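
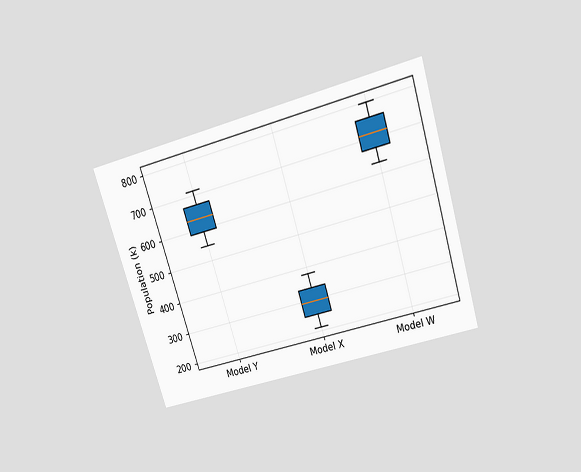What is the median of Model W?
714k

The chart is tilted about 17° counter-clockwise and viewed slightly from above. The median line in the Model W box sits at 714k.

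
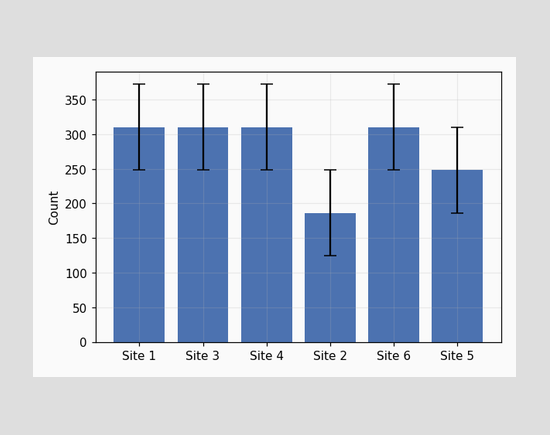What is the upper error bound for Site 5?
310

The Site 5 bar's upper whisker reaches 310.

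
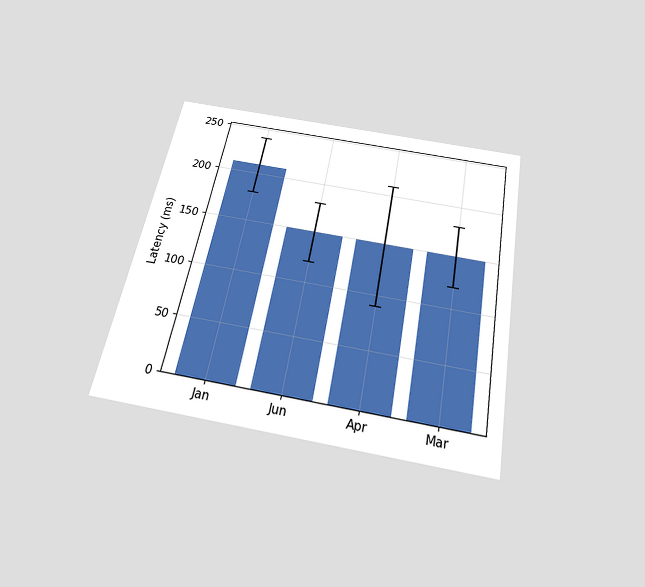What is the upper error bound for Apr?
210ms

The chart is tilted about 11° clockwise and viewed slightly from below. The Apr bar's upper whisker reaches 210ms.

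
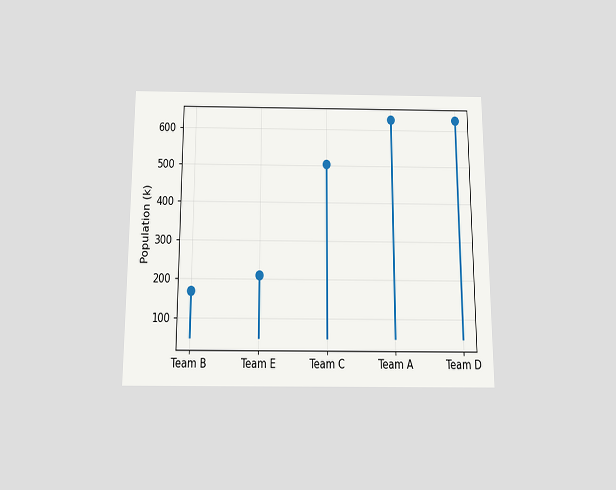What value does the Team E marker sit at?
The chart is viewed slightly from below. The Team E marker sits at 210k.

210k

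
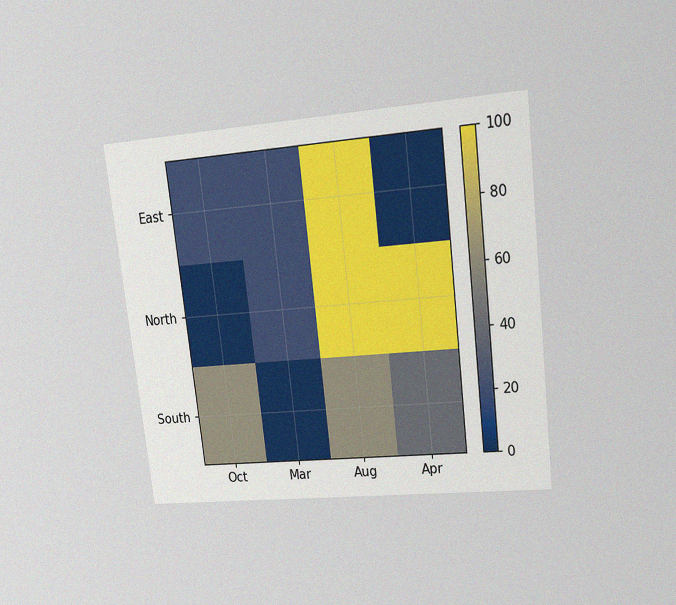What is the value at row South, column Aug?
The chart is tilted about 7° counter-clockwise and viewed at a slight angle, with some photo noise. Matching cell (South, Aug) against the colorbar gives 60.

60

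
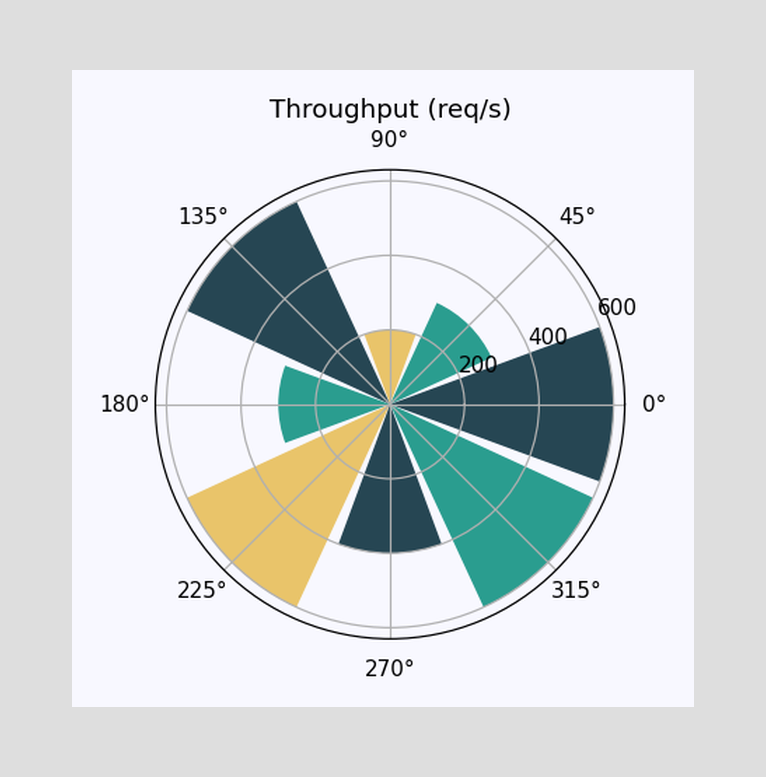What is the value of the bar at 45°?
300req/s

The bar at 45° reaches 300req/s on the radial axis.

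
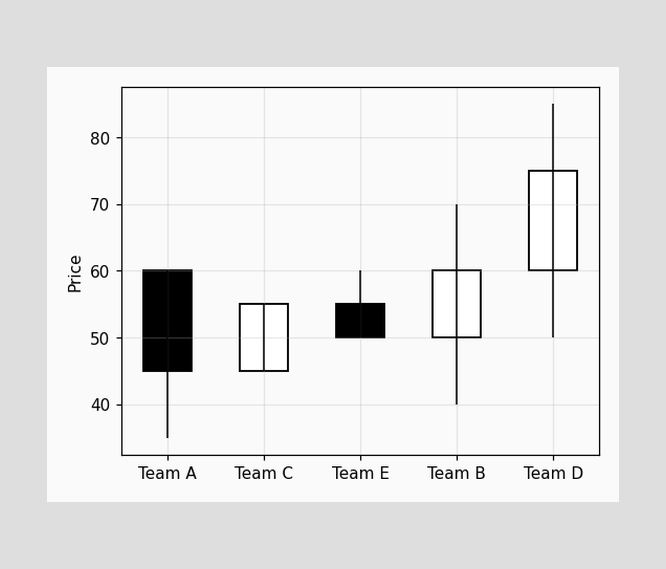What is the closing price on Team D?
75

The Team D candle closes at 75.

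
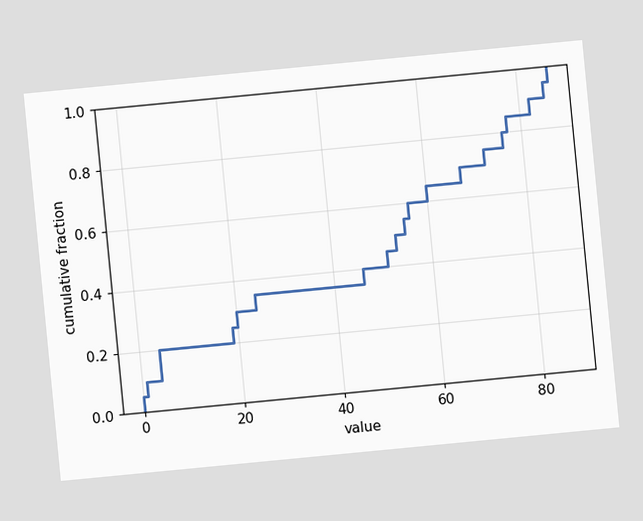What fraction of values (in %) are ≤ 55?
The chart is tilted about 5° counter-clockwise. At x=55 the ECDF step is at 55%.

55%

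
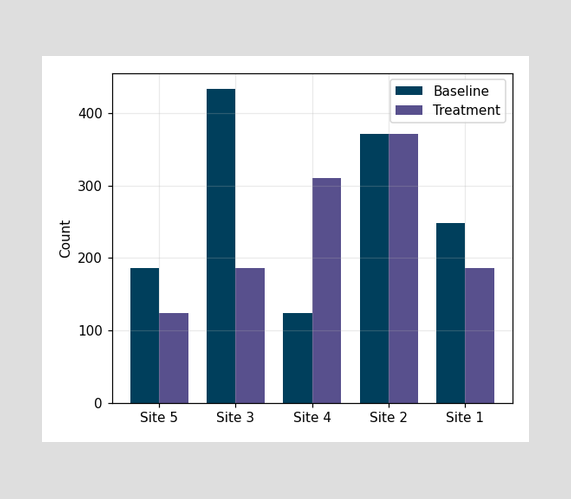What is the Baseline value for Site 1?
The Baseline bar at Site 1 reaches 248 on the y-axis.

248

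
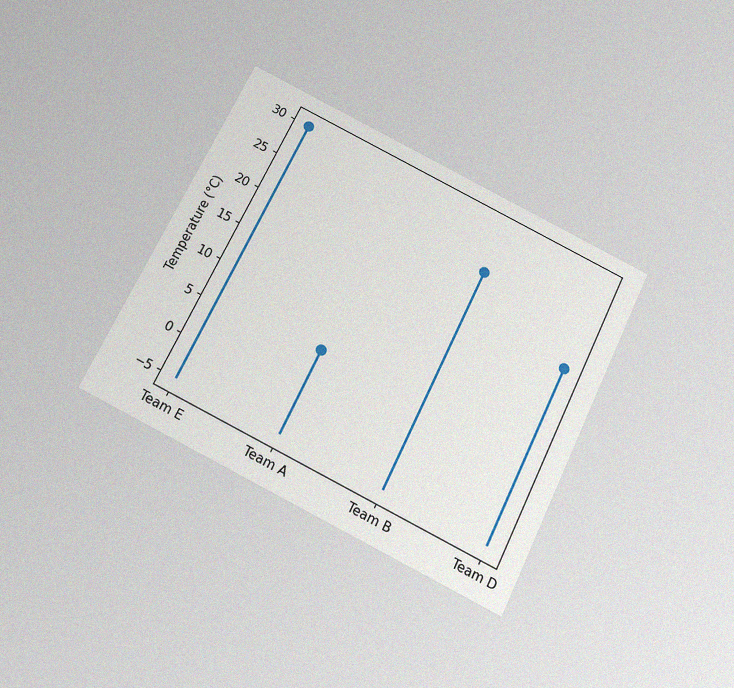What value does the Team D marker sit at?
The chart is tilted about 26° clockwise and viewed slightly from below, with some photo noise. The Team D marker sits at 18°C.

18°C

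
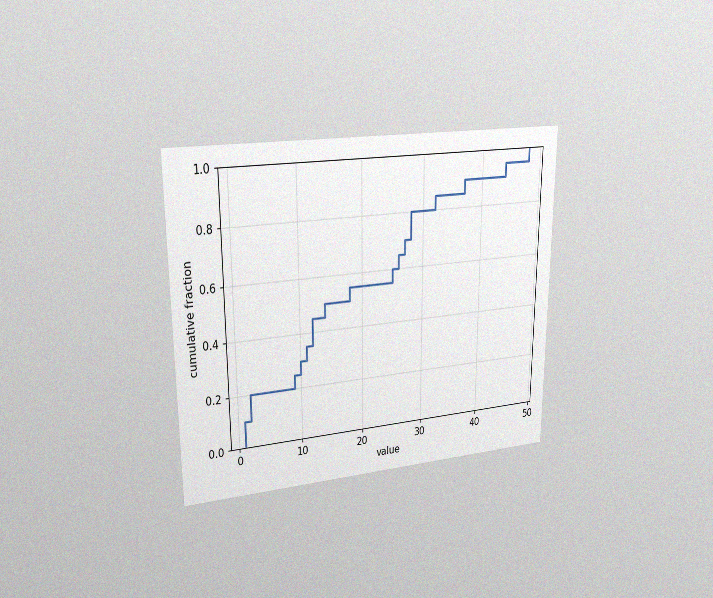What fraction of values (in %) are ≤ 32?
85%

The chart is viewed at a slight angle, with some photo noise. At x=32 the ECDF step is at 85%.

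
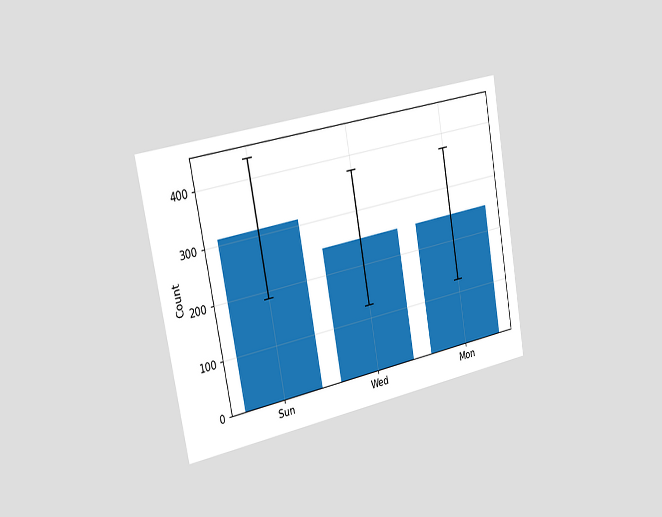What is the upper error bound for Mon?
372

The chart is tilted about 10° counter-clockwise and viewed slightly from the left. The Mon bar's upper whisker reaches 372.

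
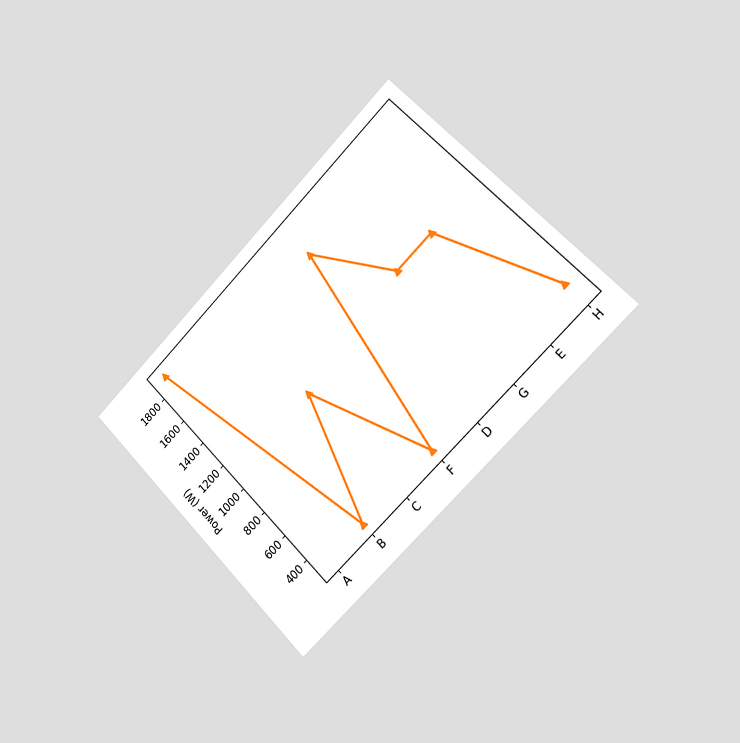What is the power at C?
The chart is tilted about 45° counter-clockwise and viewed slightly from the right. At C, the line is at 1100W.

1100W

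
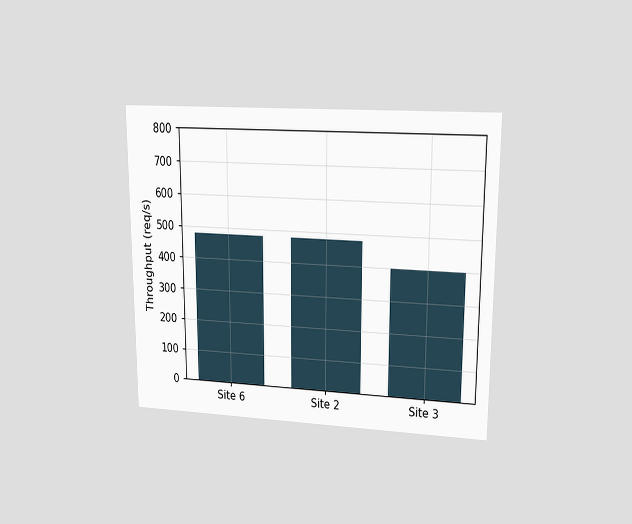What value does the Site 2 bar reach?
The chart is viewed at a slight angle. Reading along the chart's y-axis, the Site 2 bar reaches 480req/s.

480req/s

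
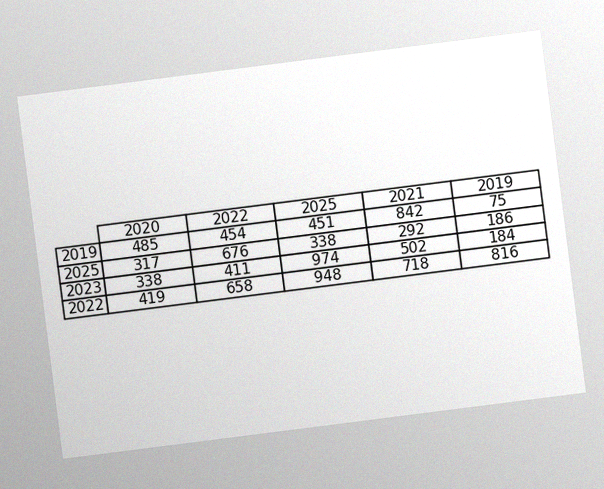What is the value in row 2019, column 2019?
The chart is tilted about 7° counter-clockwise, with some photo noise. The (2019, 2019) cell reads 75.

75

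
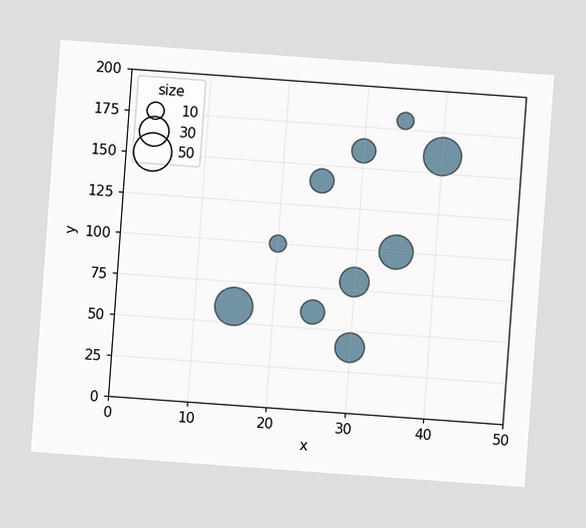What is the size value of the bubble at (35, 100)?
40

The chart is tilted about 4° clockwise. Matching the bubble at (35, 100) against the size legend gives 40.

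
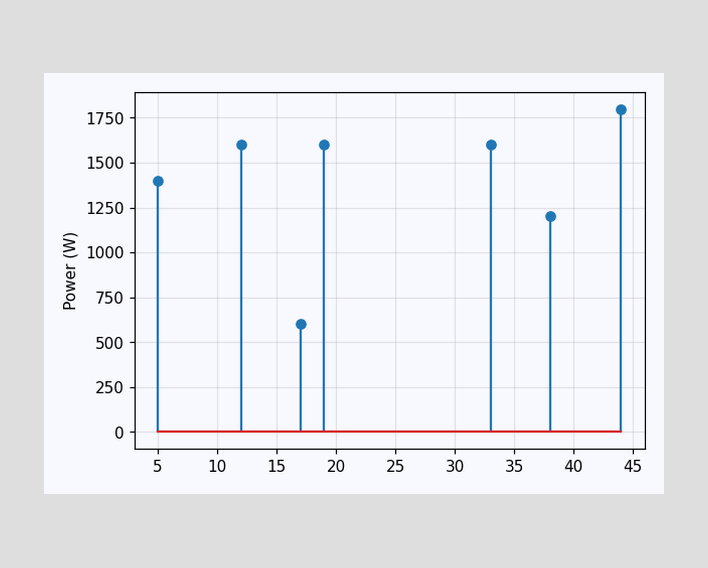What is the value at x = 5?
The stem at x=5 reaches 1400W.

1400W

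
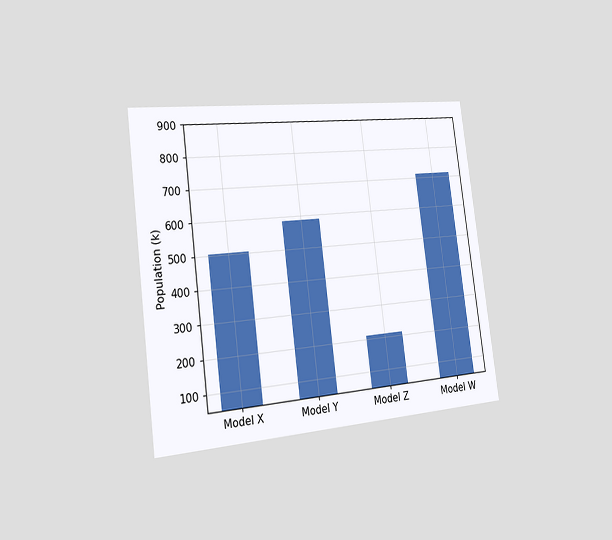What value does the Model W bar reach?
The chart is tilted about 7° counter-clockwise and viewed slightly from the left. Reading along the chart's y-axis, the Model W bar reaches 714k.

714k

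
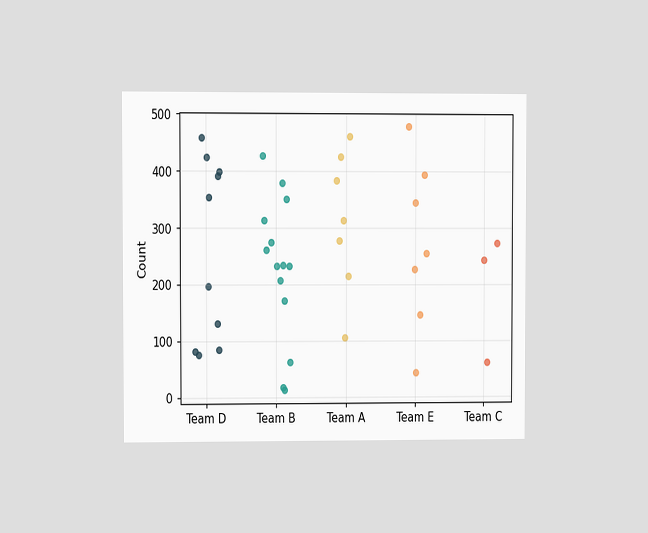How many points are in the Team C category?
The chart is viewed at a slight angle. Counting the markers in the Team C column gives 3.

3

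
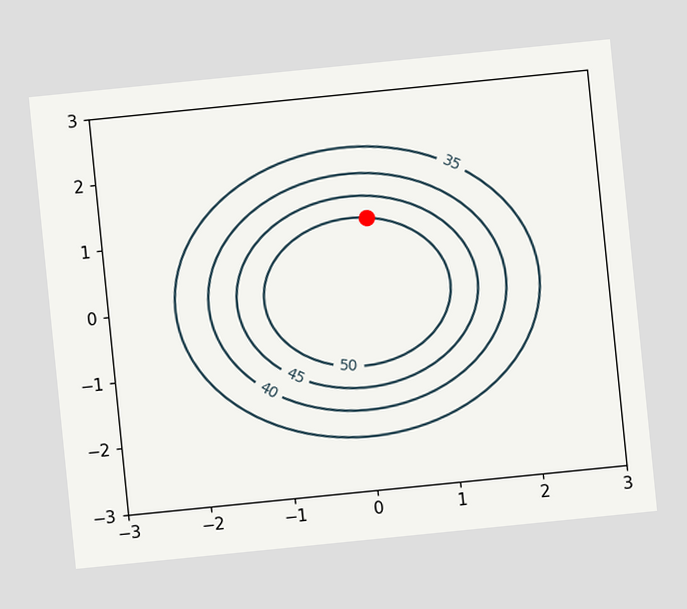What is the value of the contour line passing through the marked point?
50

The chart is tilted about 6° counter-clockwise. The marked point sits on the contour labelled 50.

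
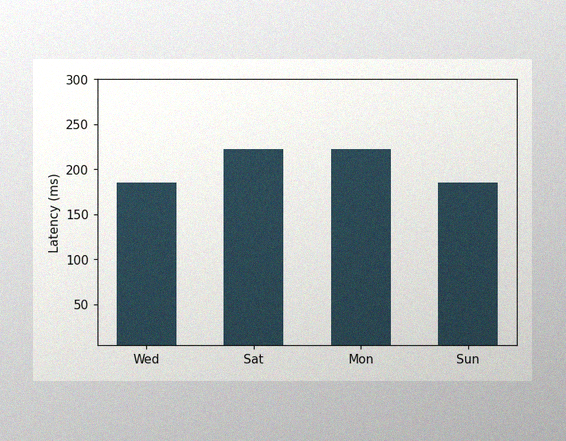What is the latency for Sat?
222ms

The image has some photo noise and uneven lighting. Reading along the chart's y-axis, the Sat bar reaches 222ms.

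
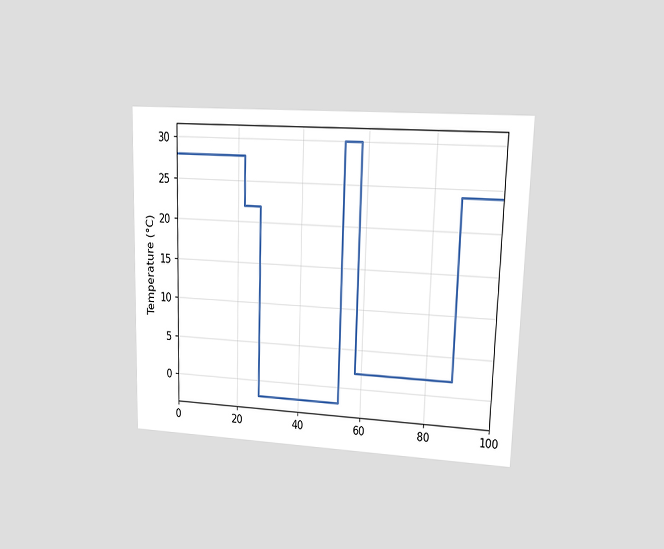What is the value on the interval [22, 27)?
The chart is viewed at a slight angle. On [22, 27) the step sits at 22°C.

22°C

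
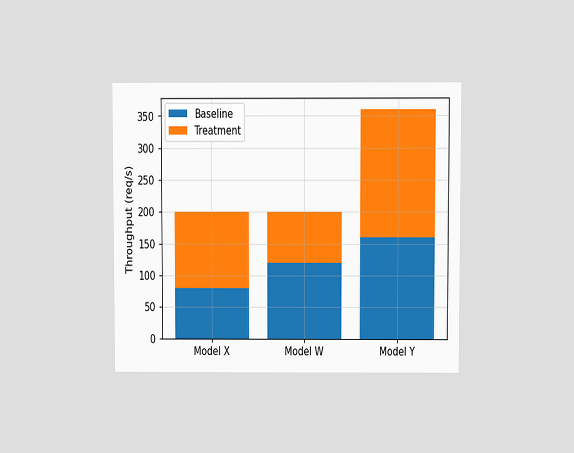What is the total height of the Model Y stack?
The chart is viewed at a slight angle. The Model Y stack's top reaches 360req/s on the y-axis.

360req/s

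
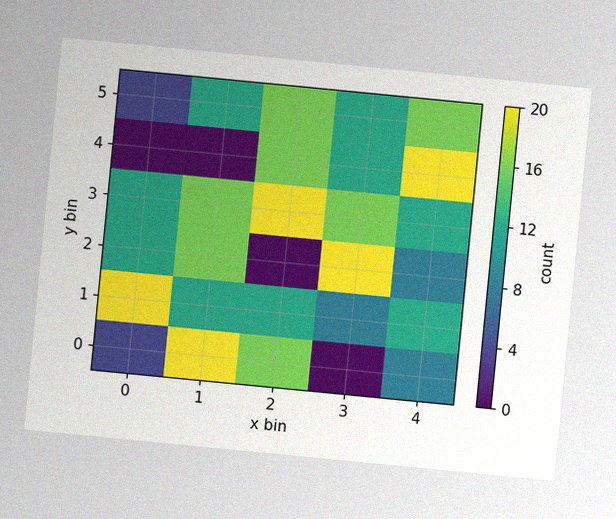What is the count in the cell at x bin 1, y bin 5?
The chart is tilted about 6° clockwise, with some photo noise. Matching the cell (1, 5) against the colorbar gives 12.

12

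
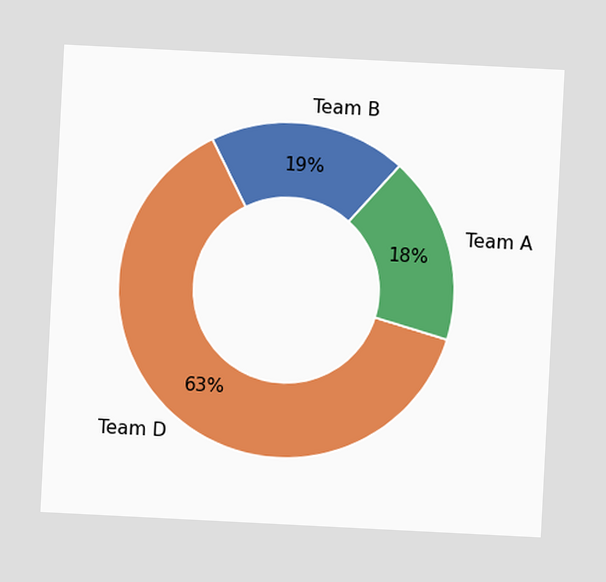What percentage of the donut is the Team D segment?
63%

The chart is tilted about 3° clockwise. The Team D segment takes up 63% of the ring.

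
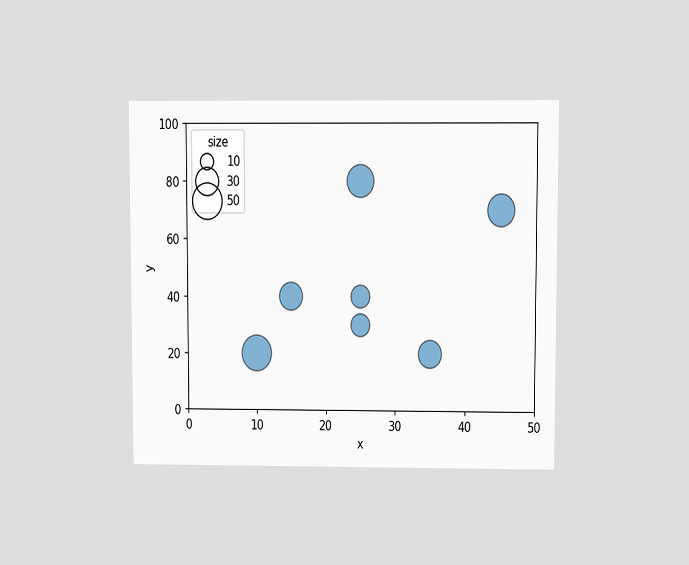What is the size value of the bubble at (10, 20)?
50

The chart is viewed at a slight angle. Matching the bubble at (10, 20) against the size legend gives 50.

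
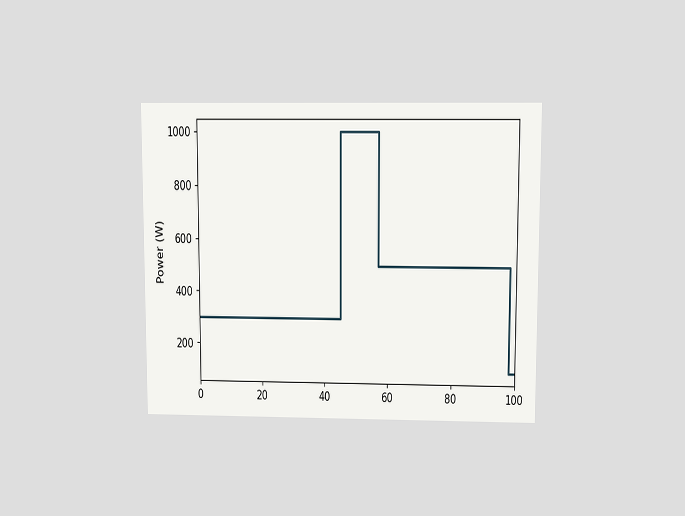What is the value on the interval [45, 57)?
1000W

The chart is viewed slightly from above. On [45, 57) the step sits at 1000W.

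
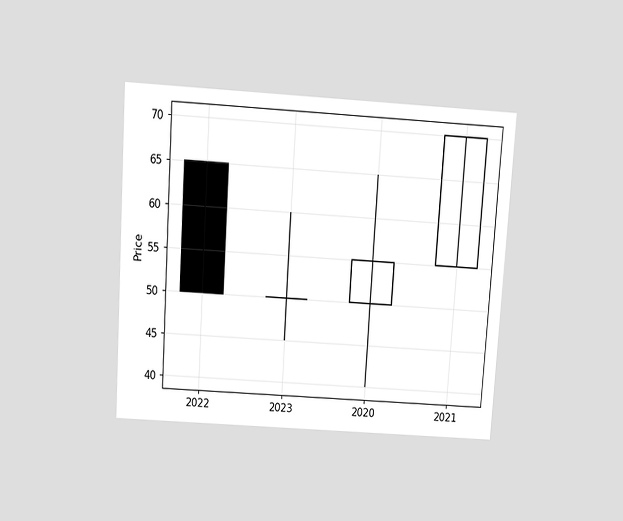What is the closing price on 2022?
The chart is tilted about 4° clockwise and viewed slightly from above. The 2022 candle closes at 50.

50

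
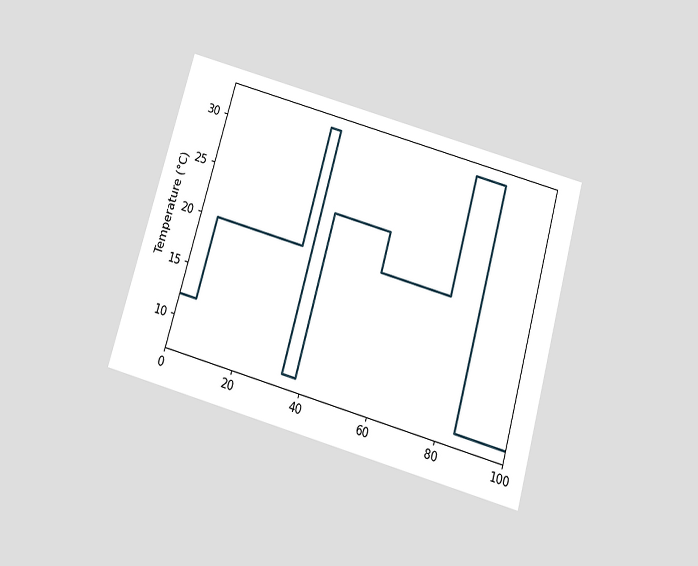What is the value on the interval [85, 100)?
The chart is tilted about 16° clockwise and viewed slightly from below. On [85, 100) the step sits at 8°C.

8°C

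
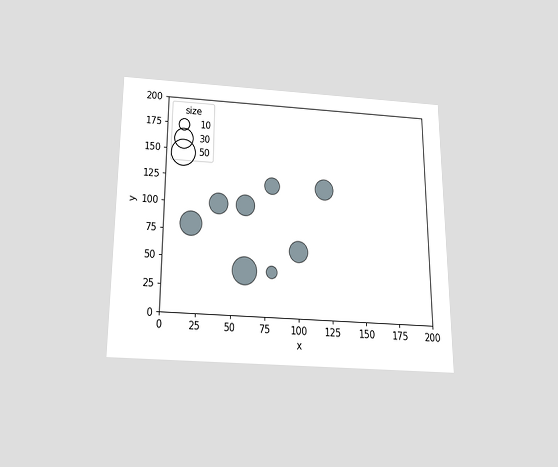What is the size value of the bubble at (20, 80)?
40

The chart is viewed slightly from below. Matching the bubble at (20, 80) against the size legend gives 40.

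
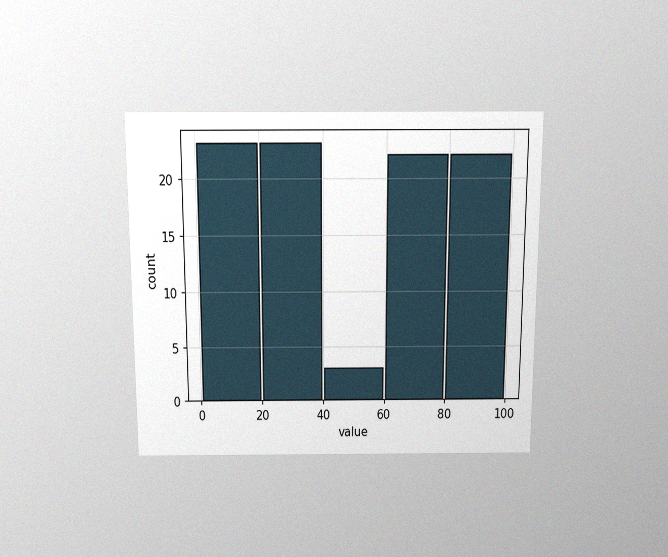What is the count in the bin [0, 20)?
23

The chart is viewed slightly from above, with some photo noise. The [0, 20) bin has height 23.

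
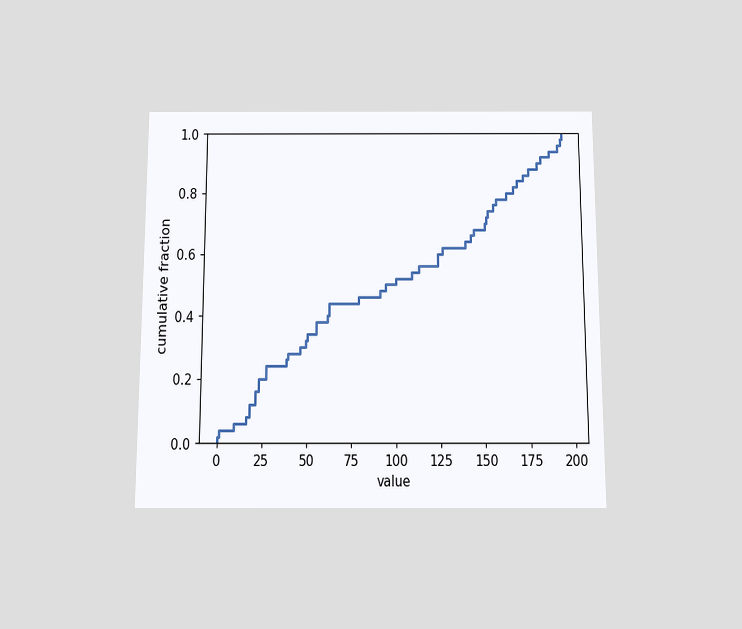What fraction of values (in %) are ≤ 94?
50%

The chart is viewed slightly from below. At x=94 the ECDF step is at 50%.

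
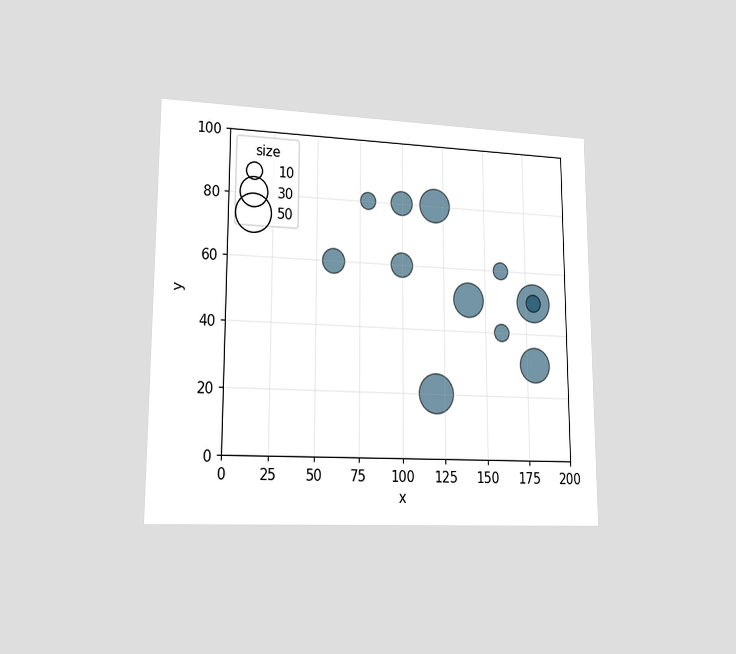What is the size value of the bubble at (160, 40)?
10

The chart is viewed at a slight angle. Matching the bubble at (160, 40) against the size legend gives 10.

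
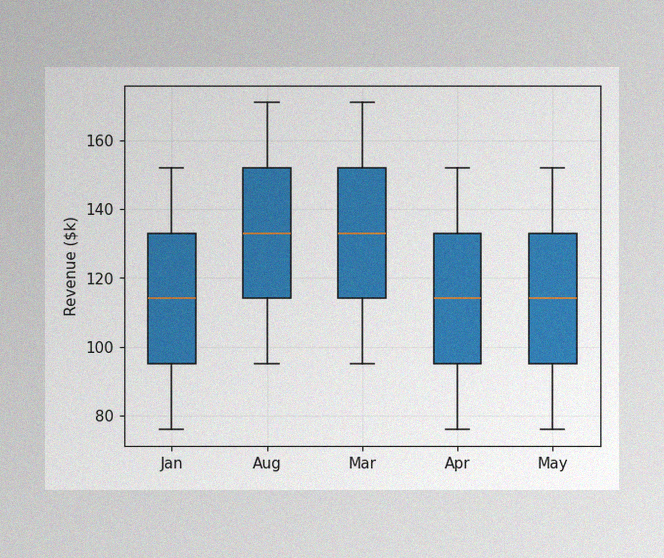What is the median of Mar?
The image has some photo noise and uneven lighting. The median line in the Mar box sits at $133k.

$133k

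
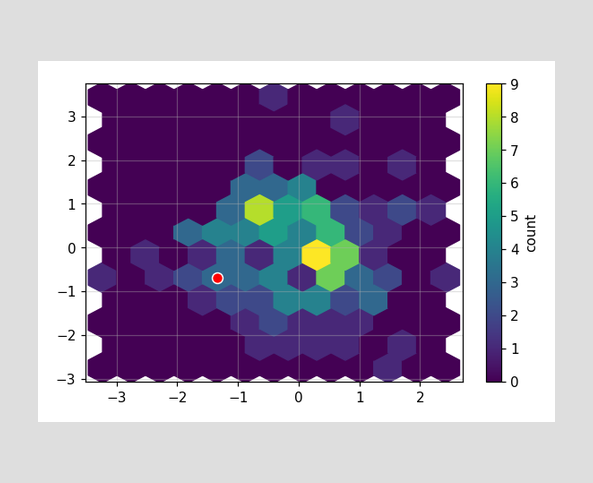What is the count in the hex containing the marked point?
The marked hex reads 3 on the colorbar.

3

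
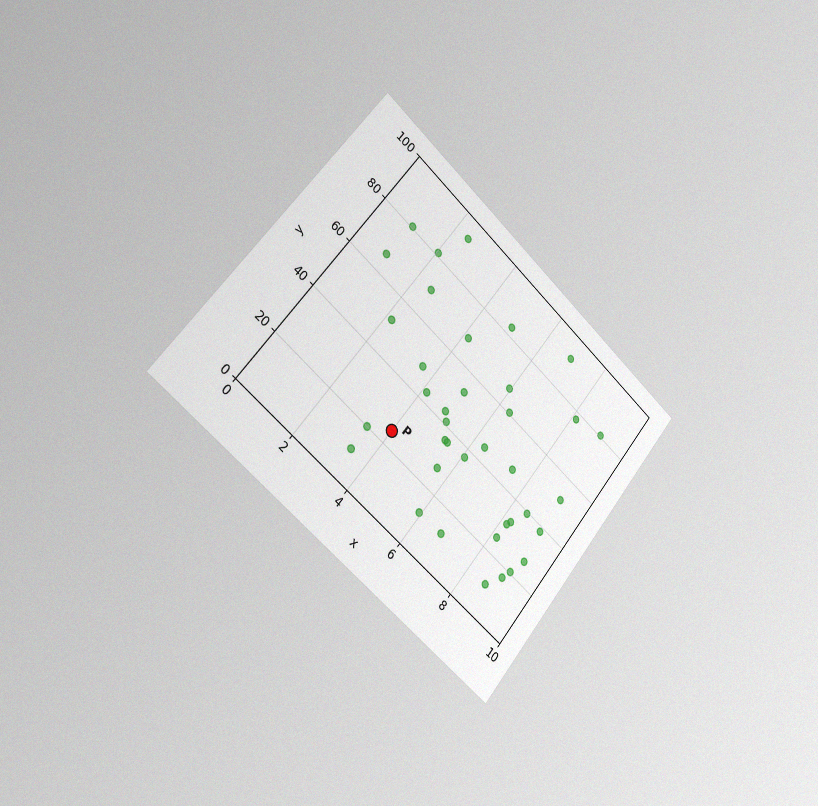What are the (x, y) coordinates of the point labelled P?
The chart is tilted about 40° clockwise and viewed slightly from the left, with some photo noise. Following the gridlines from P to each axis, P sits at (4, 25).

(4, 25)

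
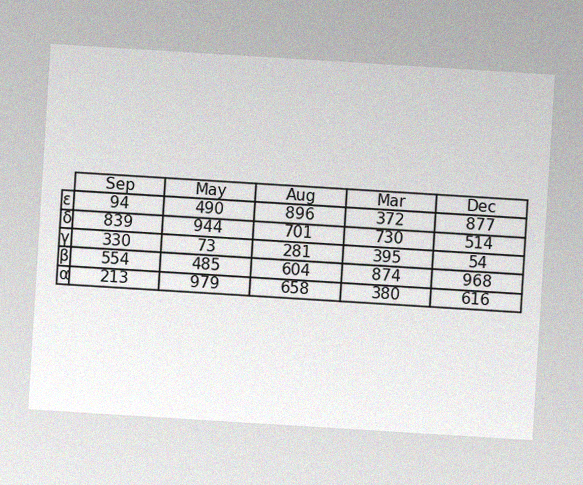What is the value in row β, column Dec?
The chart is tilted about 4° clockwise, with some photo noise. The (β, Dec) cell reads 968.

968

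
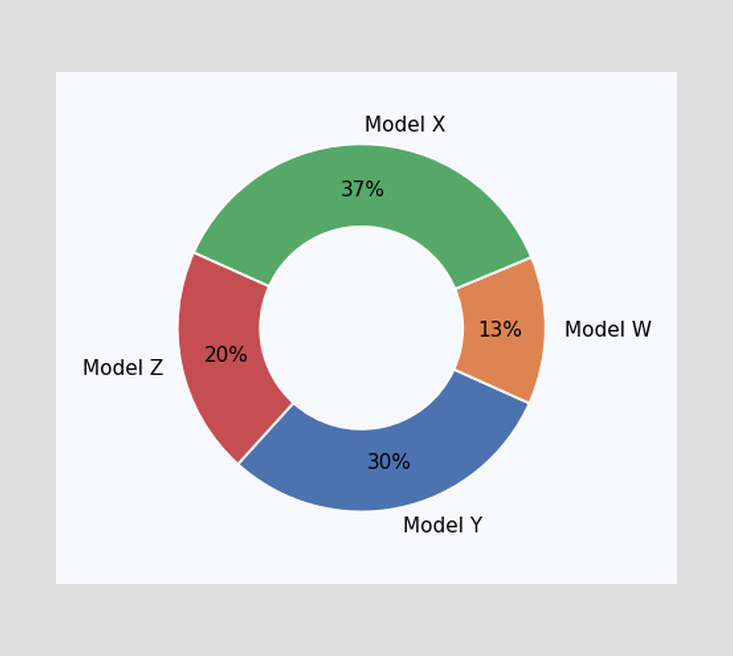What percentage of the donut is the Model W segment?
The Model W segment takes up 13% of the ring.

13%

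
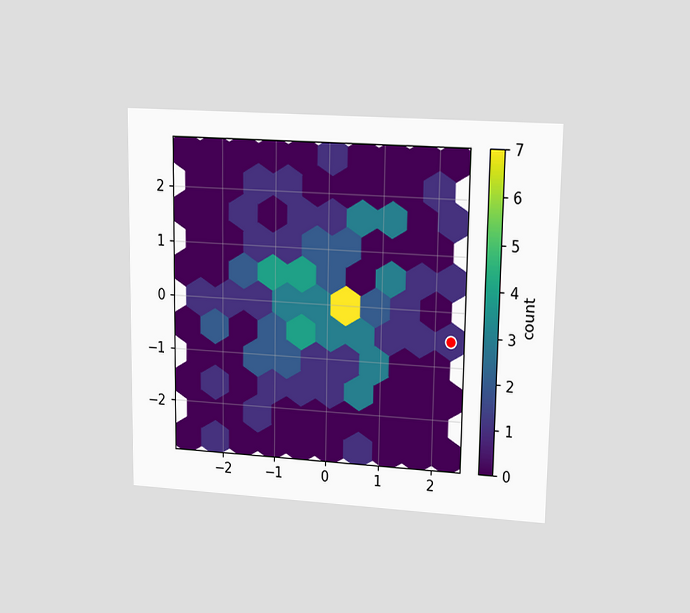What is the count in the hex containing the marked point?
1

The chart is viewed at a slight angle. The marked hex reads 1 on the colorbar.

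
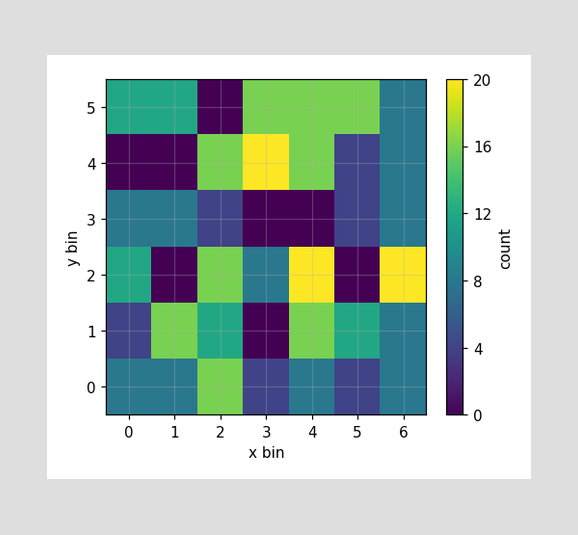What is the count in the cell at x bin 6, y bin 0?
8

Matching the cell (6, 0) against the colorbar gives 8.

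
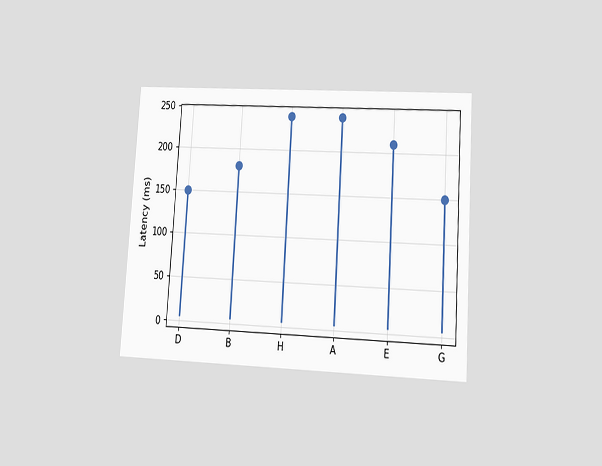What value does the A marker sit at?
The chart is tilted about 4° clockwise and viewed at a slight angle. The A marker sits at 240ms.

240ms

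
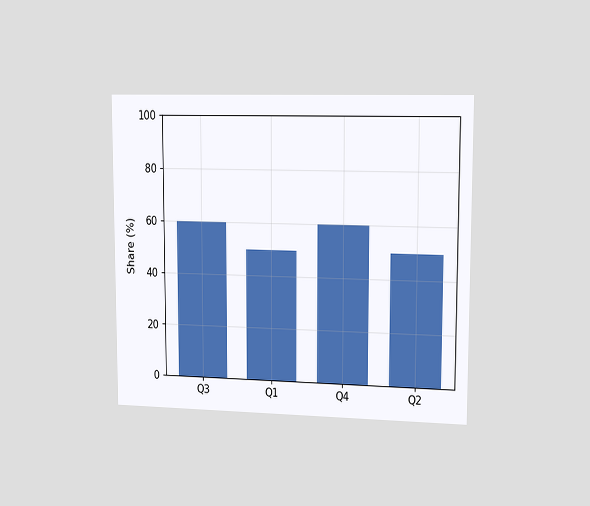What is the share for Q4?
The chart is viewed slightly from the right. Reading along the chart's y-axis, the Q4 bar reaches 60%.

60%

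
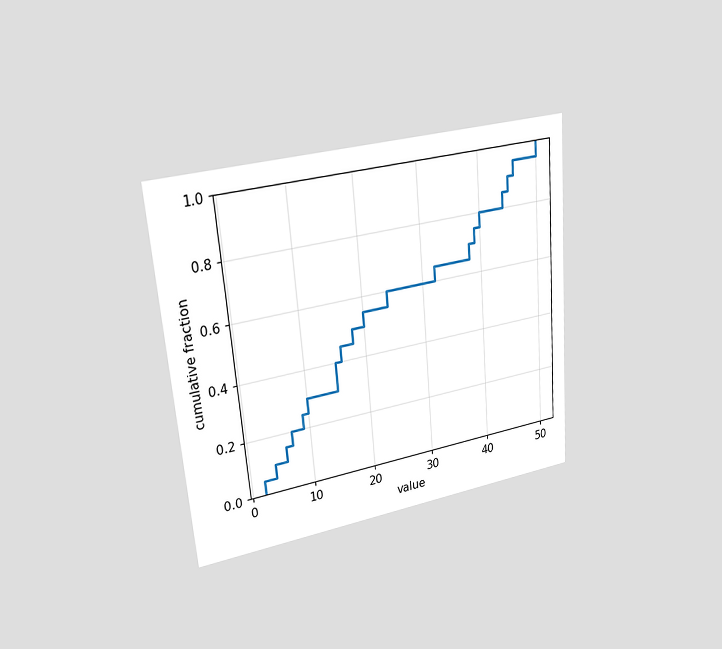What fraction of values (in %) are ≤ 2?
5%

The chart is tilted about 5° counter-clockwise and viewed at a slight angle. At x=2 the ECDF step is at 5%.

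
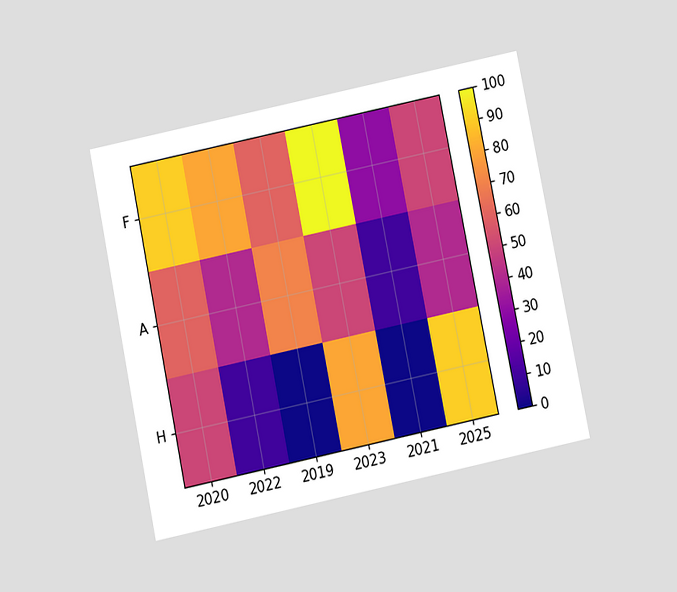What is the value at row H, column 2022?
10

The chart is tilted about 12° counter-clockwise and viewed slightly from below. Matching cell (H, 2022) against the colorbar gives 10.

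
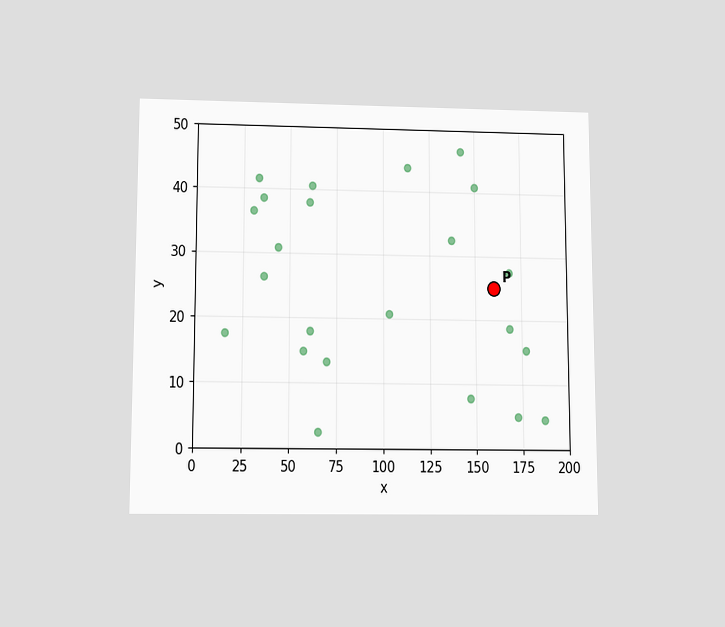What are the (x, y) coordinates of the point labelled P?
(160, 25)

The chart is viewed slightly from below. Following the gridlines from P to each axis, P sits at (160, 25).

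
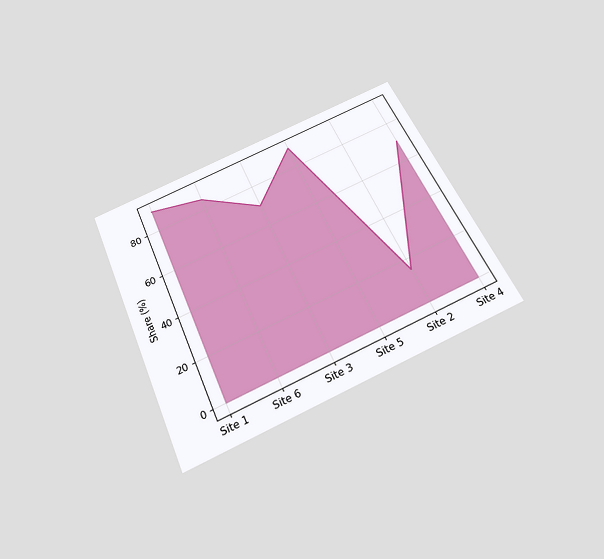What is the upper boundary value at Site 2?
15%

The chart is tilted about 24° counter-clockwise and viewed slightly from below. At Site 2 the upper boundary is at 15%.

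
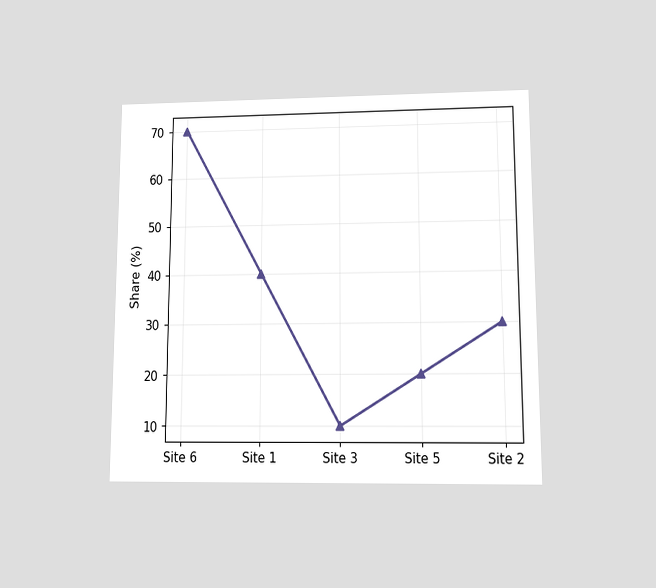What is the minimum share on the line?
The chart is viewed at a slight angle. The lowest point is at Site 3, and reading across to the y-axis gives 10%.

10%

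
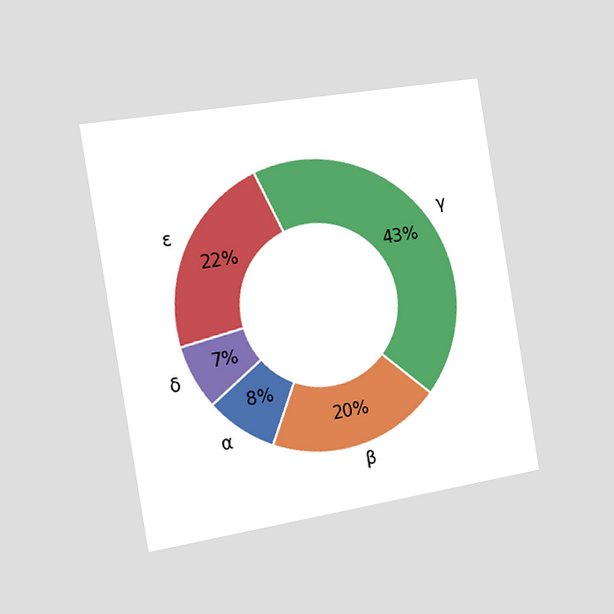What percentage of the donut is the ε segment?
The chart is tilted about 9° counter-clockwise and viewed slightly from the left. The ε segment takes up 22% of the ring.

22%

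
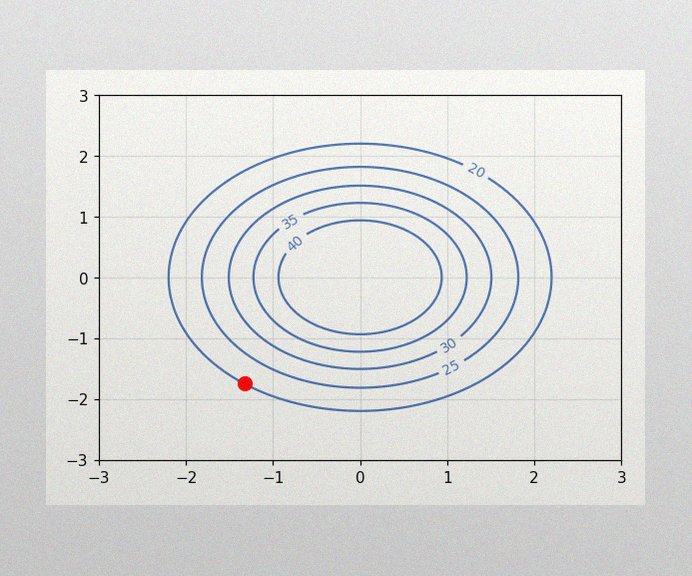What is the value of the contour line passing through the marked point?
The image has some photo noise and uneven lighting. The marked point sits on the contour labelled 20.

20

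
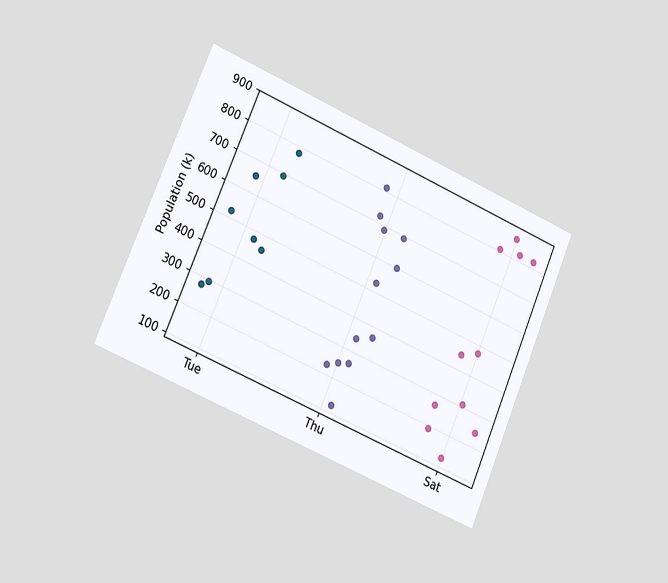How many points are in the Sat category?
11

The chart is tilted about 23° clockwise and viewed slightly from the left. Counting the markers in the Sat column gives 11.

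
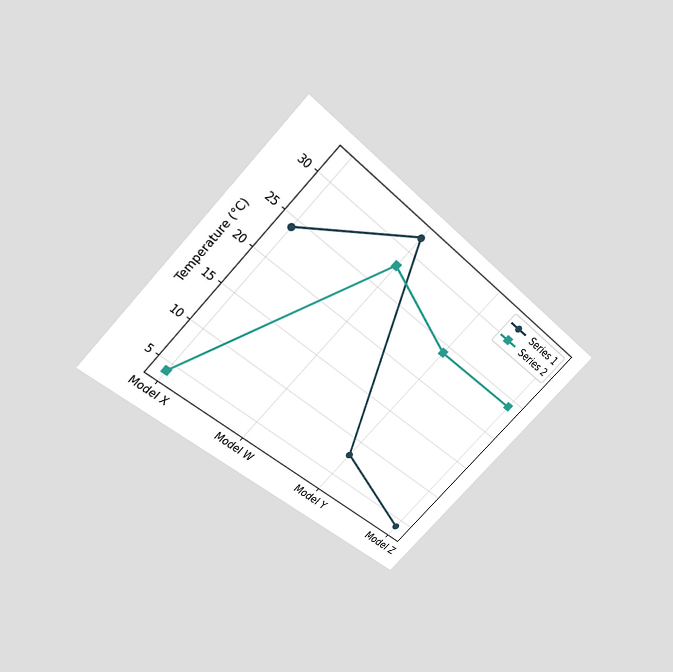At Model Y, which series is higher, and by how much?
The chart is tilted about 44° clockwise and viewed slightly from above. At Model Y, Series 2 sits above the other line by 16°C.

Series 2, by 16°C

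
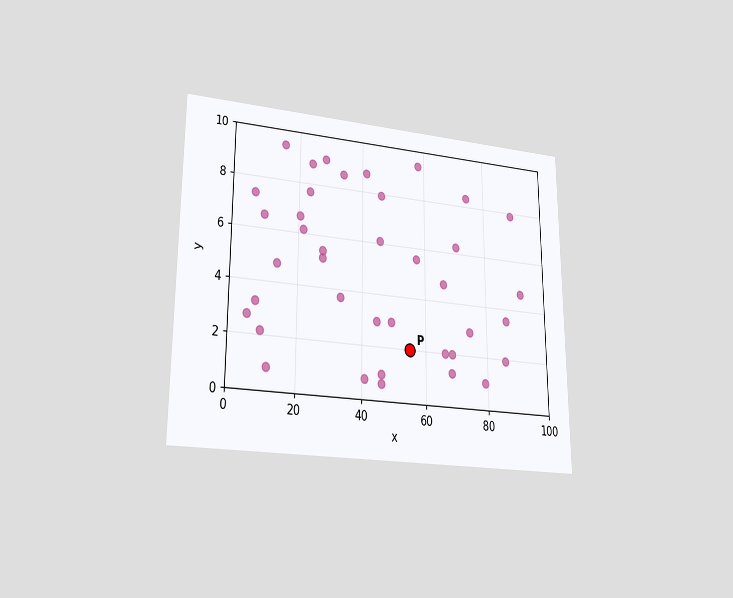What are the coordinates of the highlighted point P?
The chart is viewed at a slight angle. Following the gridlines from P to each axis, P sits at (55, 2).

(55, 2)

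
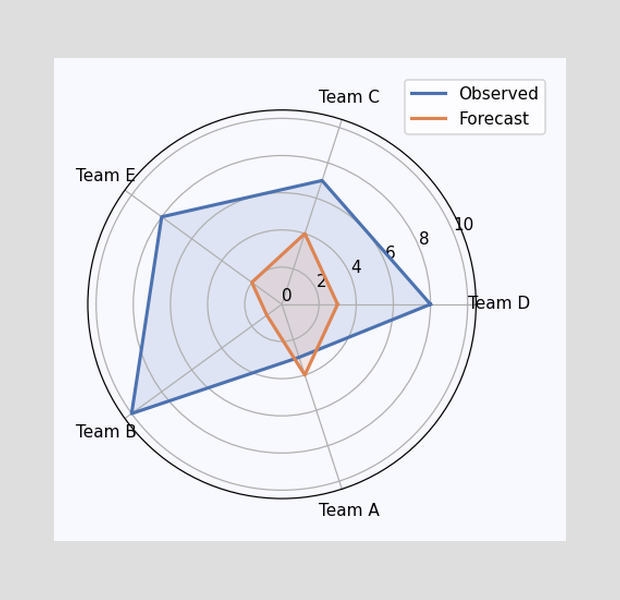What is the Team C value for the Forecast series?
4

On the Team C axis, Forecast reaches 4.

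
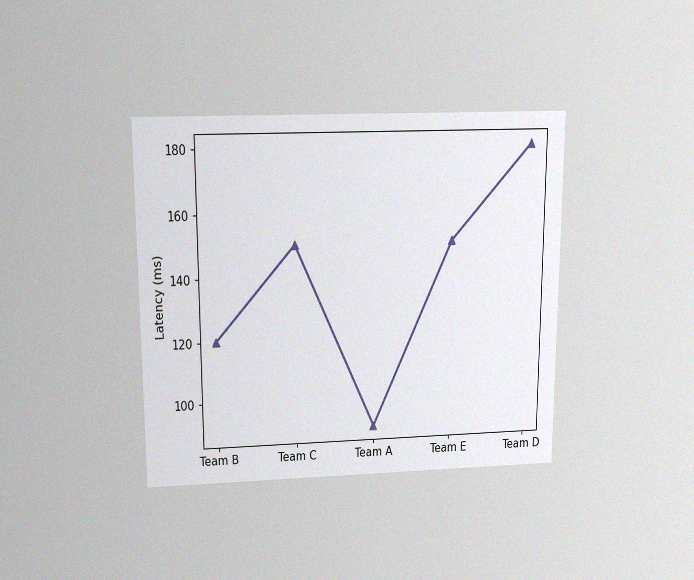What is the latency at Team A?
90ms

The chart is viewed slightly from above, with some photo noise. At Team A, the line is at 90ms.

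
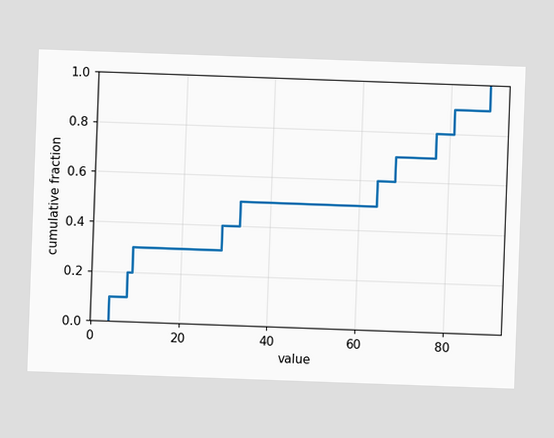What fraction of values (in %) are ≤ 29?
40%

The chart is tilted about 2° clockwise. At x=29 the ECDF step is at 40%.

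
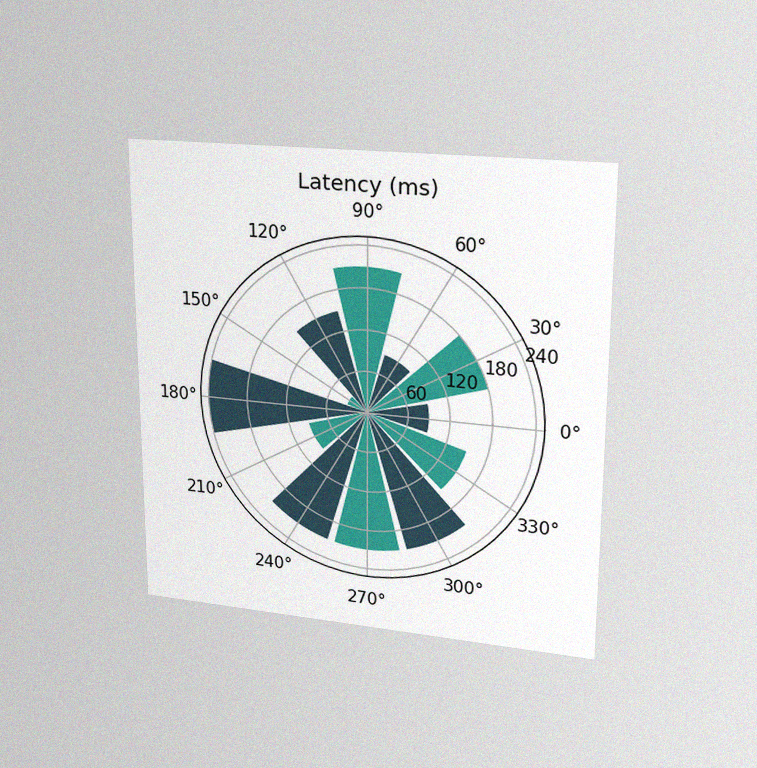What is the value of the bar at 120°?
The chart is viewed at a slight angle, with some photo noise. The bar at 120° reaches 150ms on the radial axis.

150ms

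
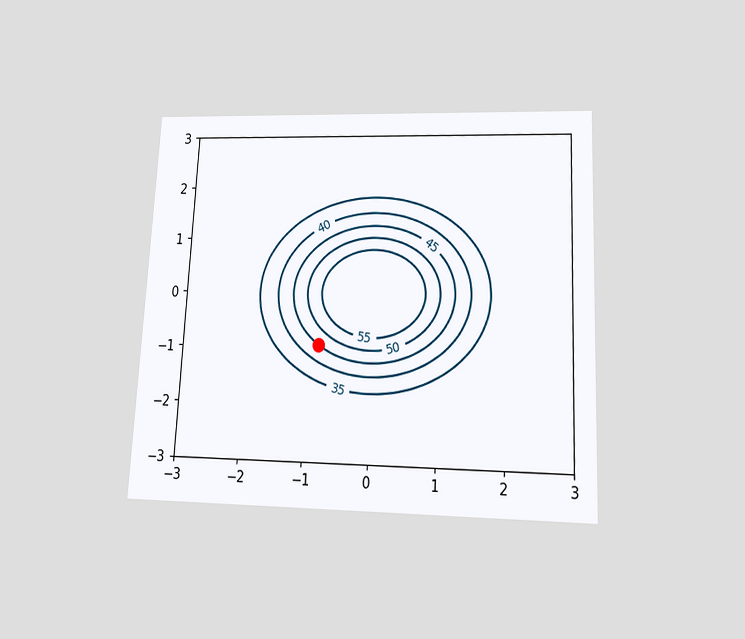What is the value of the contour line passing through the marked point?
45

The chart is tilted about 3° clockwise and viewed slightly from below. The marked point sits on the contour labelled 45.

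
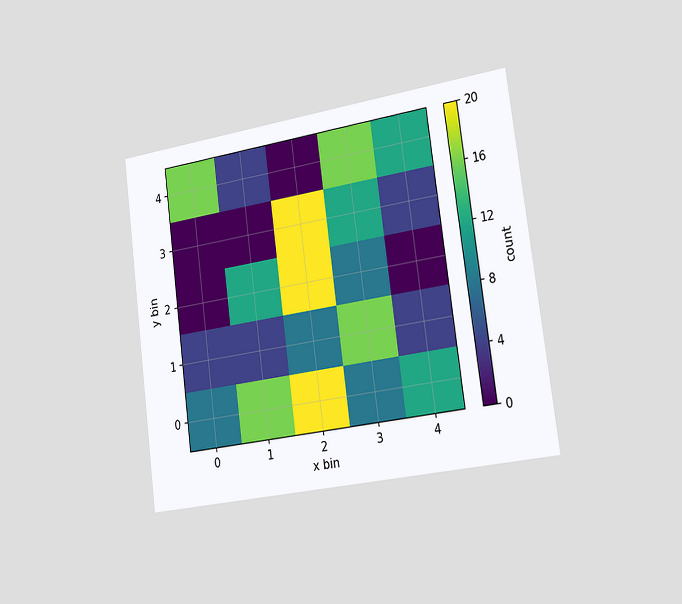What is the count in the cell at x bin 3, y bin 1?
16

The chart is tilted about 7° counter-clockwise and viewed slightly from the right. Matching the cell (3, 1) against the colorbar gives 16.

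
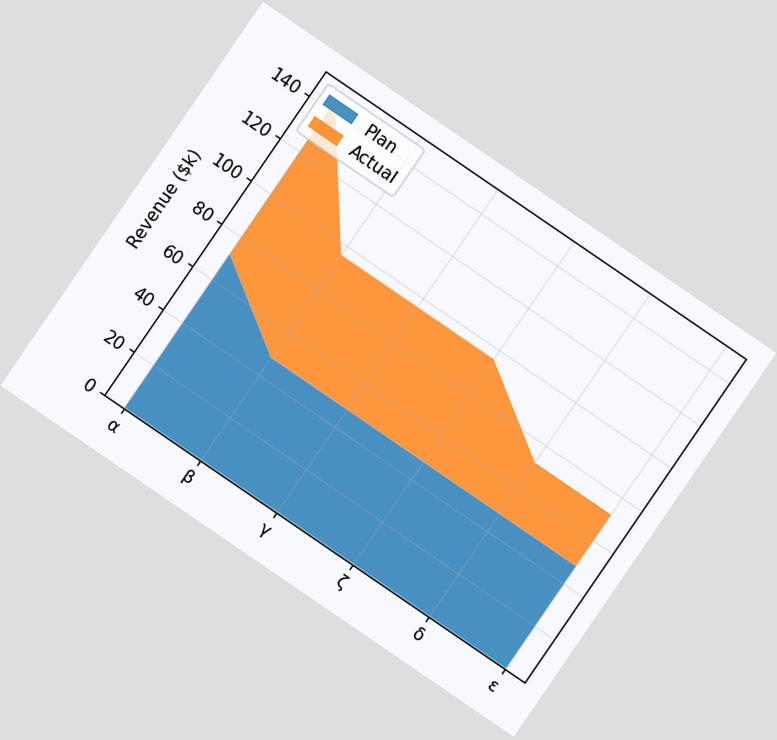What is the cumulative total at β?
$96k

The chart is tilted about 34° clockwise. The stacked total at β reaches $96k.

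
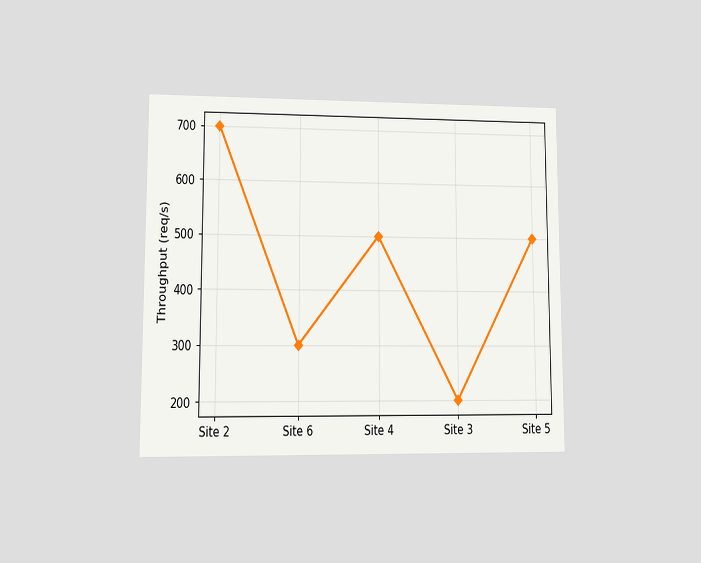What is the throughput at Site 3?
200req/s

The chart is viewed at a slight angle. At Site 3, the line is at 200req/s.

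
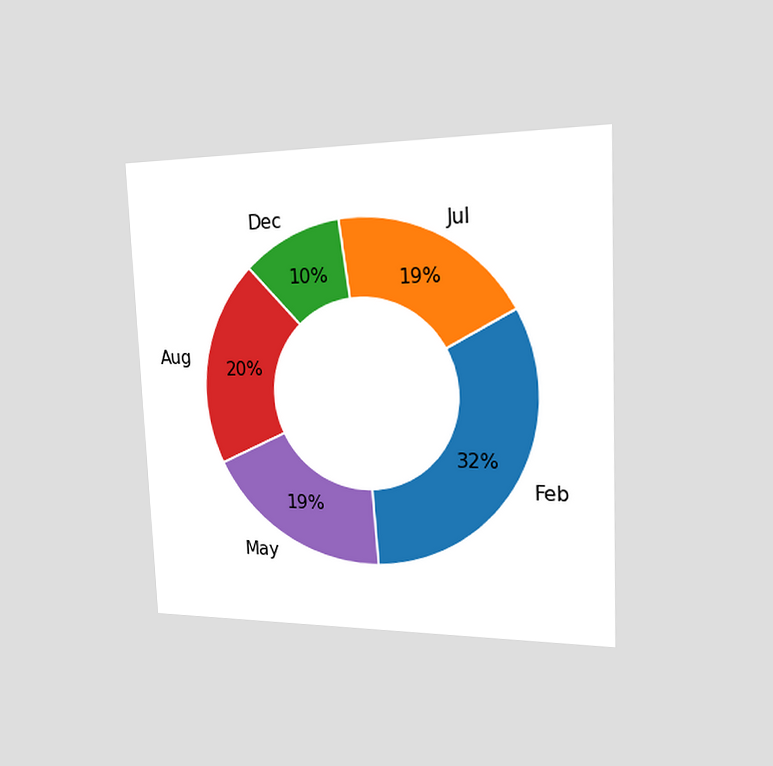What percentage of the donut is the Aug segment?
20%

The chart is tilted about 3° counter-clockwise and viewed slightly from the right. The Aug segment takes up 20% of the ring.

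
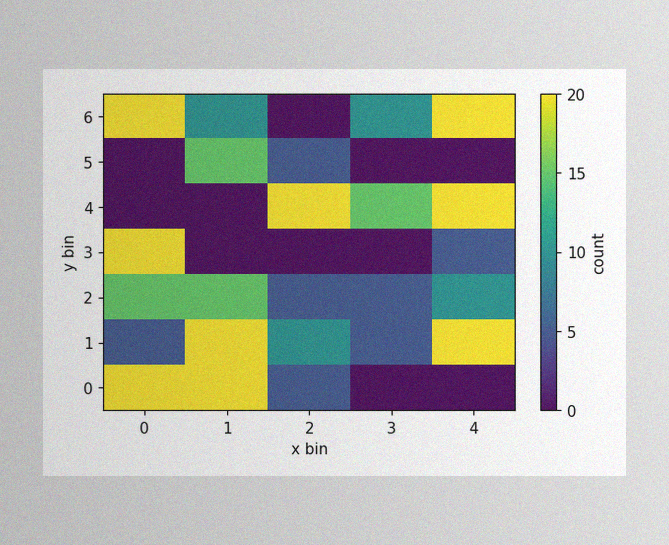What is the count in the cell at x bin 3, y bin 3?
The image has some photo noise and uneven lighting. Matching the cell (3, 3) against the colorbar gives 0.

0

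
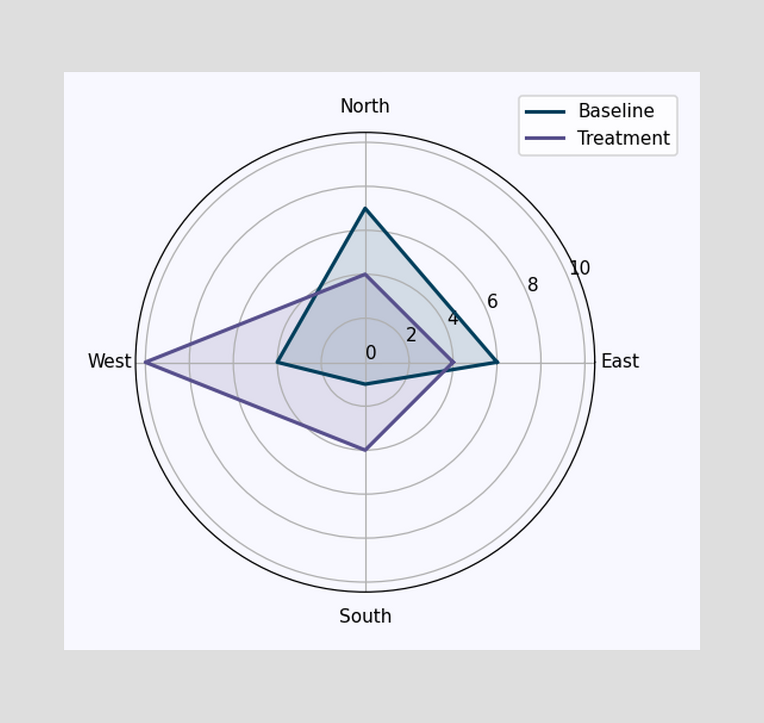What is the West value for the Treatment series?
10

On the West axis, Treatment reaches 10.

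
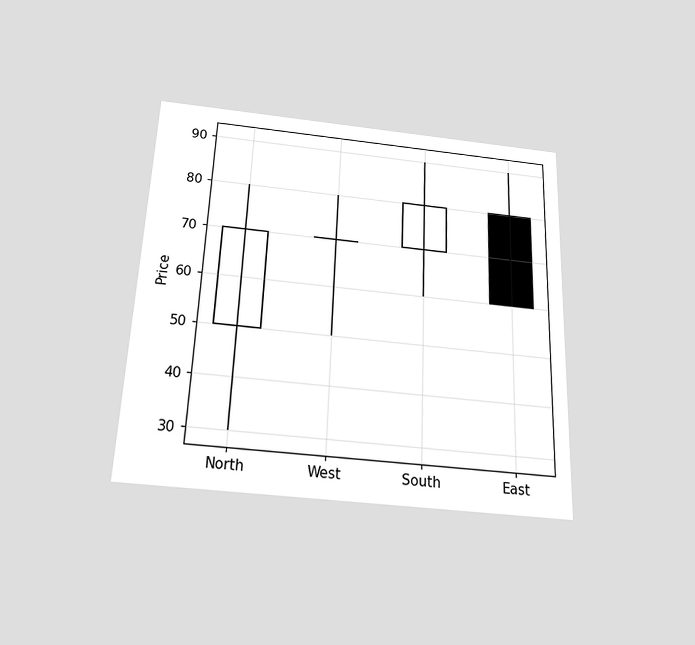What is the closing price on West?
The chart is tilted about 2° clockwise and viewed slightly from below. The West candle closes at 70.

70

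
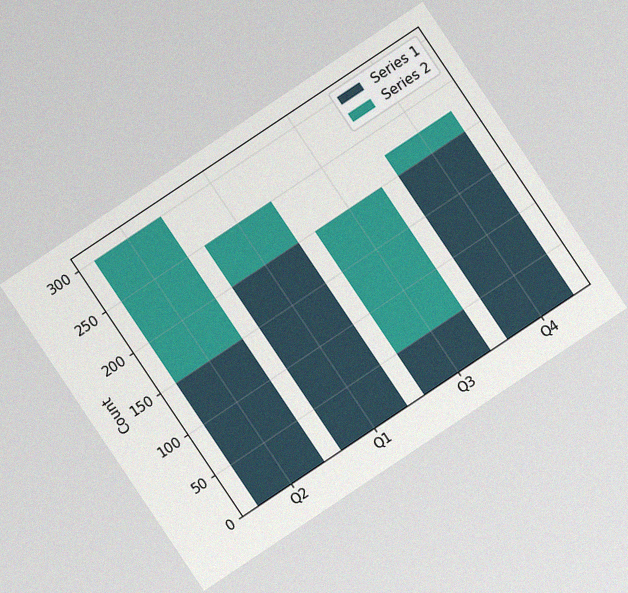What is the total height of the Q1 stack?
The chart is tilted about 34° counter-clockwise, with some photo noise. The Q1 stack's top reaches 250 on the y-axis.

250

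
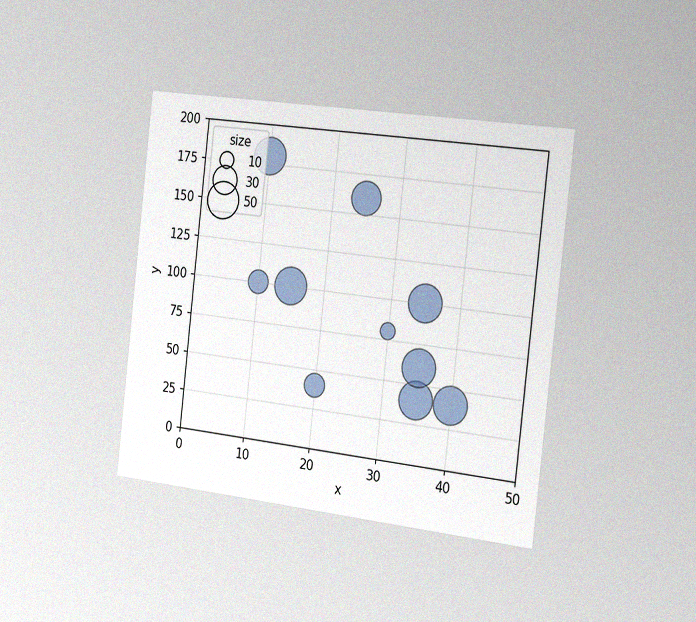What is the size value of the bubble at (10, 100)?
20

The chart is tilted about 6° clockwise and viewed slightly from the right, with some photo noise. Matching the bubble at (10, 100) against the size legend gives 20.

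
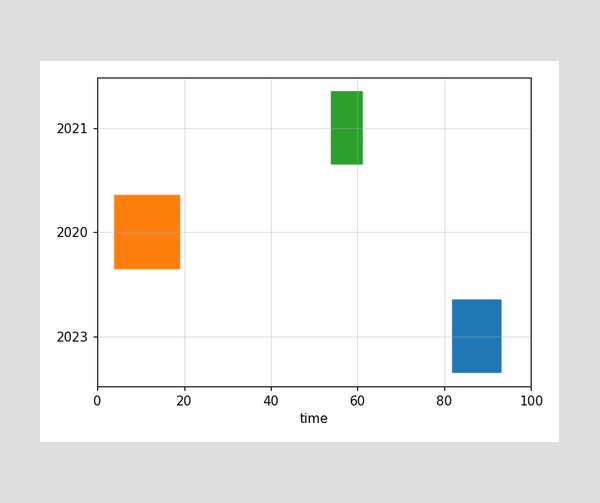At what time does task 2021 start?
The 2021 bar begins at t=54.

54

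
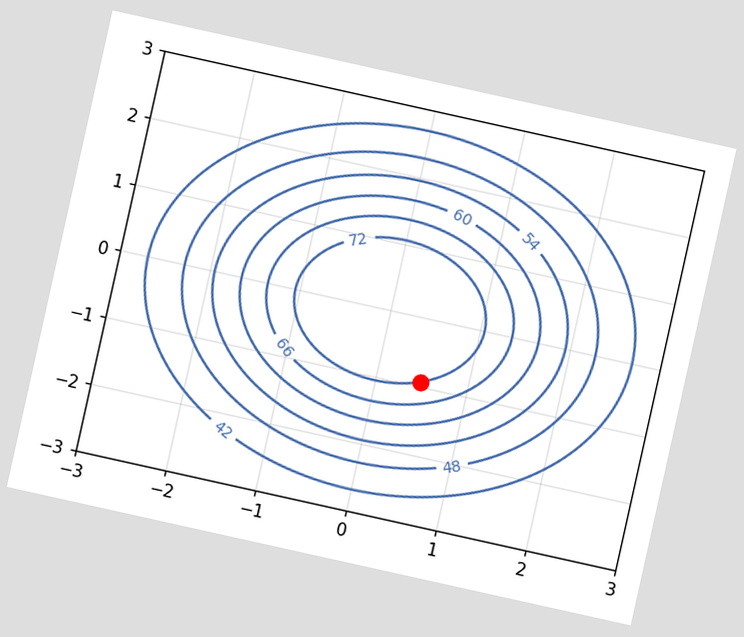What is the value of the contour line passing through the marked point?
72

The chart is tilted about 13° clockwise. The marked point sits on the contour labelled 72.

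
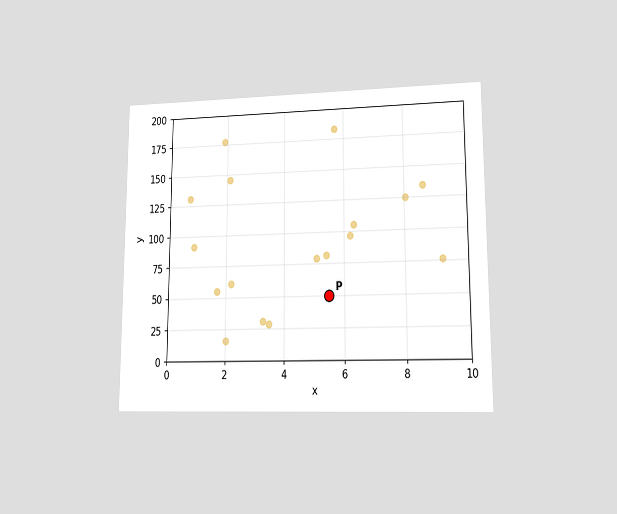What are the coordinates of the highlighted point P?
The chart is viewed at a slight angle. Following the gridlines from P to each axis, P sits at (5.5, 50).

(5.5, 50)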